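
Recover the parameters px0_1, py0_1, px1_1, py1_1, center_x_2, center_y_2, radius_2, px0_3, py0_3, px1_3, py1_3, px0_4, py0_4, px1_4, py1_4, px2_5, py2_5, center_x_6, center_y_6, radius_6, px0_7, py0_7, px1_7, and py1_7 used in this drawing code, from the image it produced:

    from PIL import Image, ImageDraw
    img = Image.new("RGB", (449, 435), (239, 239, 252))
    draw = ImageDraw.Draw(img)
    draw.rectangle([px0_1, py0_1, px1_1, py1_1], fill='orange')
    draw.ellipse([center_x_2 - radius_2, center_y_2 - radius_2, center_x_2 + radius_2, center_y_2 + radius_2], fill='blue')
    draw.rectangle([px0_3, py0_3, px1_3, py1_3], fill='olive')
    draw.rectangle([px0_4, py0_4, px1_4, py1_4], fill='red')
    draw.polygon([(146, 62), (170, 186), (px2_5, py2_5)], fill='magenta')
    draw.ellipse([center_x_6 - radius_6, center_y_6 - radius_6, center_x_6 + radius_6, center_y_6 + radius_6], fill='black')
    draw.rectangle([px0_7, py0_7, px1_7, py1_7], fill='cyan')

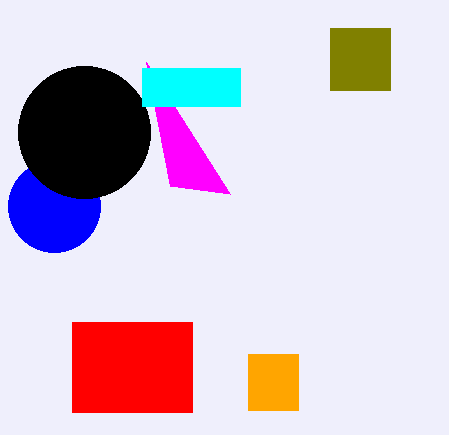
px0_1 = 248
py0_1 = 354
px1_1 = 298
py1_1 = 410
center_x_2 = 54
center_y_2 = 206
radius_2 = 46
px0_3 = 330
py0_3 = 28
px1_3 = 390
py1_3 = 90
px0_4 = 72
py0_4 = 322
px1_4 = 192
py1_4 = 412
px2_5 = 230
py2_5 = 194
center_x_6 = 84
center_y_6 = 132
radius_6 = 66
px0_7 = 142
py0_7 = 68
px1_7 = 240
py1_7 = 106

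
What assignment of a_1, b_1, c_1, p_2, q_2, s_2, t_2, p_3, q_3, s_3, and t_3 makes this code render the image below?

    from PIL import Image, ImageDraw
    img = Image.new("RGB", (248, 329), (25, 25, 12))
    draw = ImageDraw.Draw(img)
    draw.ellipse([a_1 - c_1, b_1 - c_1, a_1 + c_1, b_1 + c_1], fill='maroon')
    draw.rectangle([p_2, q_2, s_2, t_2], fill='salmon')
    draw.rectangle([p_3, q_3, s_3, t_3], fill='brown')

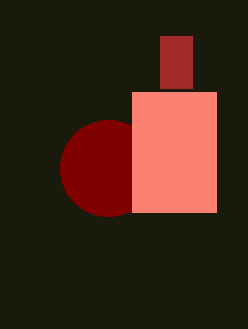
a_1 = 108, b_1 = 168, c_1 = 48, p_2 = 132, q_2 = 92, s_2 = 216, t_2 = 212, p_3 = 160, q_3 = 36, s_3 = 192, t_3 = 88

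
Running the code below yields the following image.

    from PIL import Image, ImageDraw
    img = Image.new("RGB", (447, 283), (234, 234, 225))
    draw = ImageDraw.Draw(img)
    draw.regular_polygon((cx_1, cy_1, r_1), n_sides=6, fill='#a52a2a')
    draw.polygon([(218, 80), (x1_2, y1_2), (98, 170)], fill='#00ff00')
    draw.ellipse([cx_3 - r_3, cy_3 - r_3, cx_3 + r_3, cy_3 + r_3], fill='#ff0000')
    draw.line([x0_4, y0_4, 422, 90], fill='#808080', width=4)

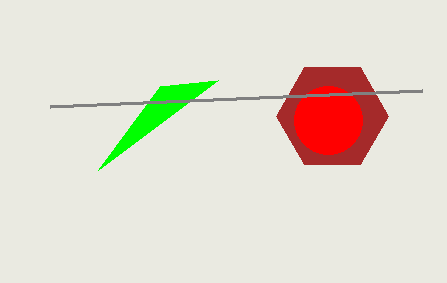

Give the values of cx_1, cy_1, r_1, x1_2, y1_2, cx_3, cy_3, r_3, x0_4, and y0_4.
cx_1 = 332
cy_1 = 116
r_1 = 56
x1_2 = 160
y1_2 = 86
cx_3 = 328
cy_3 = 120
r_3 = 34
x0_4 = 50
y0_4 = 106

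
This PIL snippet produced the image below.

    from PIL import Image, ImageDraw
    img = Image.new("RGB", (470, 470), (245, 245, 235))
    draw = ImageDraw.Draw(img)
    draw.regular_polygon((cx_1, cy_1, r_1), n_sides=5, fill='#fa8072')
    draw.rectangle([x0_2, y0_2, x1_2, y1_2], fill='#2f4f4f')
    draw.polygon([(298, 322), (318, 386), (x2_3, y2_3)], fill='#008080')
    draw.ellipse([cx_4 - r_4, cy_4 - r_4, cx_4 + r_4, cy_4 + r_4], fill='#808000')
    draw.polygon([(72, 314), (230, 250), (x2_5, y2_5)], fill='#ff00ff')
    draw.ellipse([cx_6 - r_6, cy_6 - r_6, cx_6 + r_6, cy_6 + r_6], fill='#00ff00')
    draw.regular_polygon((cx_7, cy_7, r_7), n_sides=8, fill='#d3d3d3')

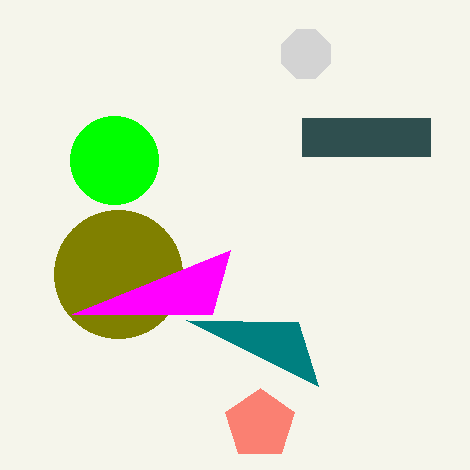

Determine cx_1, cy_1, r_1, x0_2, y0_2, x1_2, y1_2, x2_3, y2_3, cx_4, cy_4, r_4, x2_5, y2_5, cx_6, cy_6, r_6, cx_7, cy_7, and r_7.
cx_1 = 260; cy_1 = 424; r_1 = 36; x0_2 = 302; y0_2 = 118; x1_2 = 430; y1_2 = 156; x2_3 = 186; y2_3 = 320; cx_4 = 118; cy_4 = 274; r_4 = 64; x2_5 = 212; y2_5 = 314; cx_6 = 114; cy_6 = 160; r_6 = 44; cx_7 = 306; cy_7 = 54; r_7 = 26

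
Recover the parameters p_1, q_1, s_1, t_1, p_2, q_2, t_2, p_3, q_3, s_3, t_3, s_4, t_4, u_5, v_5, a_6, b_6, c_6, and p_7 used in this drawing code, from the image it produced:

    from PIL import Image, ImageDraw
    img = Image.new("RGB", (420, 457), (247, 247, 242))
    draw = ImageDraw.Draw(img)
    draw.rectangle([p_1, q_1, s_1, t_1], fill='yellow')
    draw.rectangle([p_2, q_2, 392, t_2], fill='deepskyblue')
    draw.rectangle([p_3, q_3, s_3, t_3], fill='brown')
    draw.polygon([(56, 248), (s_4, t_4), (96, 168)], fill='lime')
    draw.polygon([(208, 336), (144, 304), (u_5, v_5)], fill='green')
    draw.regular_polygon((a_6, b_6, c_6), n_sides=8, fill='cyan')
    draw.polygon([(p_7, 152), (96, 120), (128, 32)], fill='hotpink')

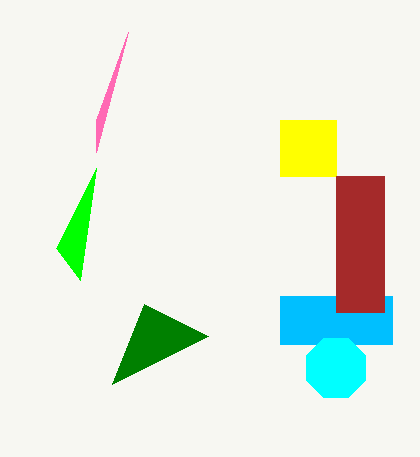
p_1 = 280
q_1 = 120
s_1 = 336
t_1 = 176
p_2 = 280
q_2 = 296
t_2 = 344
p_3 = 336
q_3 = 176
s_3 = 384
t_3 = 312
s_4 = 80
t_4 = 280
u_5 = 112
v_5 = 384
a_6 = 336
b_6 = 368
c_6 = 32
p_7 = 96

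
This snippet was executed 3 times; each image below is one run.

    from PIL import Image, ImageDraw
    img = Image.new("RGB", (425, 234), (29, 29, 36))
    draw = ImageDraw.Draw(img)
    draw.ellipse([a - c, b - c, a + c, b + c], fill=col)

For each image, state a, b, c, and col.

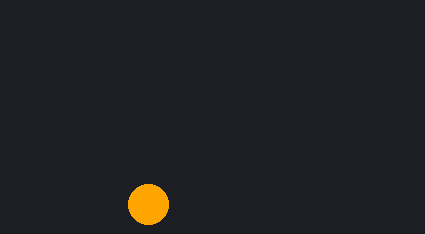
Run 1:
a = 148, b = 204, c = 20, col = 'orange'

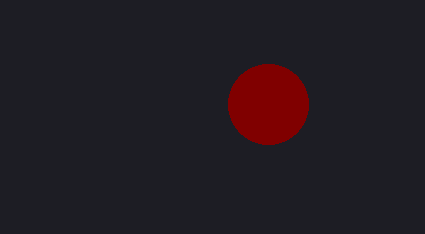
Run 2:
a = 268, b = 104, c = 40, col = 'maroon'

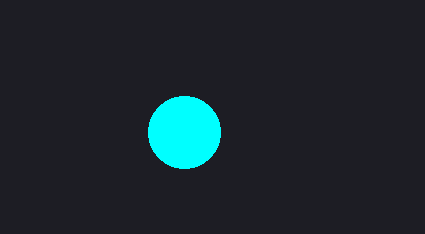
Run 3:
a = 184
b = 132
c = 36
col = 'cyan'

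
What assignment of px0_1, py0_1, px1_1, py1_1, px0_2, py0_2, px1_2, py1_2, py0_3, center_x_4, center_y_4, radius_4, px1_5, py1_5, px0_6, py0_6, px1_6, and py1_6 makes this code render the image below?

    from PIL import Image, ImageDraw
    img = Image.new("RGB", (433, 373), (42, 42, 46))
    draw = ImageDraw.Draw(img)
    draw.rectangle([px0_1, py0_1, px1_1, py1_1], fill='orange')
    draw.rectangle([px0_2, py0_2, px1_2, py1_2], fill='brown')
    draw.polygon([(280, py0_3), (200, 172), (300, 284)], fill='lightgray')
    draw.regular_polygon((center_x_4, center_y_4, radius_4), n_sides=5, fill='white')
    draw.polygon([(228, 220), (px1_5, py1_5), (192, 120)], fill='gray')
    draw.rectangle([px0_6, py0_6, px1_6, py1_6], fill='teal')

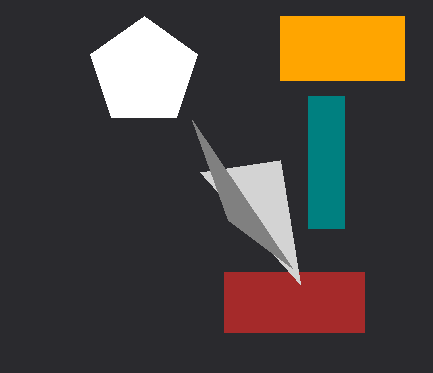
px0_1 = 280
py0_1 = 16
px1_1 = 404
py1_1 = 80
px0_2 = 224
py0_2 = 272
px1_2 = 364
py1_2 = 332
py0_3 = 160
center_x_4 = 144
center_y_4 = 72
radius_4 = 56
px1_5 = 292
py1_5 = 268
px0_6 = 308
py0_6 = 96
px1_6 = 344
py1_6 = 228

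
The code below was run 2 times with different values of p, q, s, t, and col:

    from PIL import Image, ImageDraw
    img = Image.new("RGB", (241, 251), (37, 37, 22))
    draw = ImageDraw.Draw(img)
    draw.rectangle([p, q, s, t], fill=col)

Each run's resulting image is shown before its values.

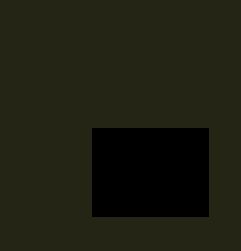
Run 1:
p = 92; q = 128; s = 208; t = 216; col = 'black'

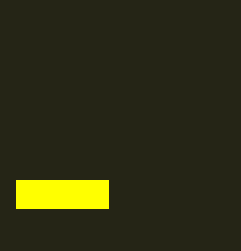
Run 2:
p = 16; q = 180; s = 108; t = 208; col = 'yellow'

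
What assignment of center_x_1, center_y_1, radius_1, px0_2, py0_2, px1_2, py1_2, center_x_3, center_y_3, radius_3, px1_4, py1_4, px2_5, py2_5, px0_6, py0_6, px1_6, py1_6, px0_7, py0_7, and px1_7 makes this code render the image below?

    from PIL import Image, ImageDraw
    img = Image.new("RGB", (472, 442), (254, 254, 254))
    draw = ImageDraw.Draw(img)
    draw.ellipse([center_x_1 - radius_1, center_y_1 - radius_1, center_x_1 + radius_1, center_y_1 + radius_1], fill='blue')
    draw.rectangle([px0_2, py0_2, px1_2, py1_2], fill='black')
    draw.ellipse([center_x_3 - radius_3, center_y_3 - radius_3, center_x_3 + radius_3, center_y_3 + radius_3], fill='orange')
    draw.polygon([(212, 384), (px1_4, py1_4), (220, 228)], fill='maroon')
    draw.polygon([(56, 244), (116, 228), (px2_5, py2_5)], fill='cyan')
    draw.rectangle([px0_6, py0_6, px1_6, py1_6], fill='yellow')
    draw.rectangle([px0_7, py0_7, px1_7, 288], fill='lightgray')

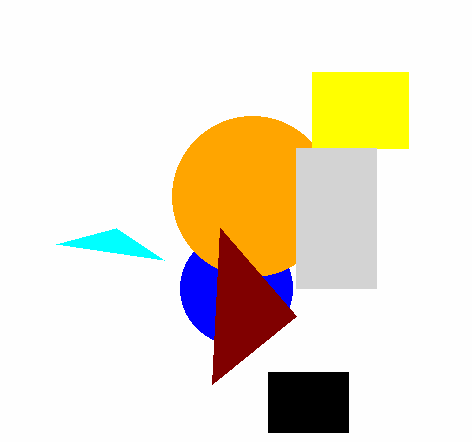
center_x_1 = 236
center_y_1 = 288
radius_1 = 56
px0_2 = 268
py0_2 = 372
px1_2 = 348
py1_2 = 432
center_x_3 = 252
center_y_3 = 196
radius_3 = 80
px1_4 = 296
py1_4 = 316
px2_5 = 164
py2_5 = 260
px0_6 = 312
py0_6 = 72
px1_6 = 408
py1_6 = 148
px0_7 = 296
py0_7 = 148
px1_7 = 376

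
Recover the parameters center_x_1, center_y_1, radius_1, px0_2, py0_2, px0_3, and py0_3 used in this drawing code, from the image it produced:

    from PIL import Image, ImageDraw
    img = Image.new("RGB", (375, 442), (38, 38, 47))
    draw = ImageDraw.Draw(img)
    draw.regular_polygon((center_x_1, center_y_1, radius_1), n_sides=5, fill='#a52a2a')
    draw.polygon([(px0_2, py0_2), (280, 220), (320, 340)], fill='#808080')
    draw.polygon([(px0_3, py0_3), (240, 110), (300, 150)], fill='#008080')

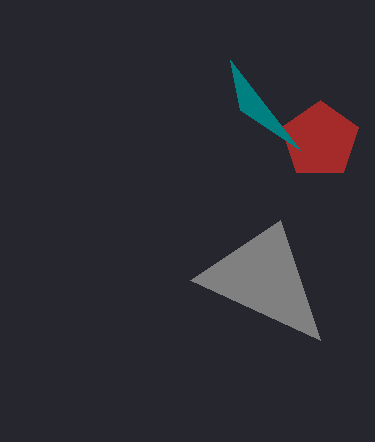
center_x_1 = 320
center_y_1 = 140
radius_1 = 40
px0_2 = 190
py0_2 = 280
px0_3 = 230
py0_3 = 60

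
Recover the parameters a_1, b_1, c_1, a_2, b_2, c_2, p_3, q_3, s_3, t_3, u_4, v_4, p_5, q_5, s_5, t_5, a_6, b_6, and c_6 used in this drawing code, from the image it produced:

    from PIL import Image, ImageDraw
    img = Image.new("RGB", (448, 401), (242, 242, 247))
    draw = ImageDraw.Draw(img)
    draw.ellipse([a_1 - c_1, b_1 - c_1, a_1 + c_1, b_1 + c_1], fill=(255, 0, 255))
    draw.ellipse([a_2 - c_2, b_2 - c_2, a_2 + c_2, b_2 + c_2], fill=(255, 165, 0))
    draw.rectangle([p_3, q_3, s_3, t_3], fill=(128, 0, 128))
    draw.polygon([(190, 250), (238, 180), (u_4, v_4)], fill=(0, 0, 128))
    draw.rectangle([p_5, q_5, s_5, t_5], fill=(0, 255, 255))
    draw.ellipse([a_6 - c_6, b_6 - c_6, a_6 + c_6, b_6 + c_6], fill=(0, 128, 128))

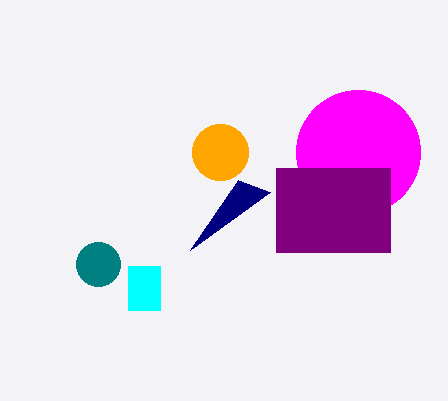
a_1 = 358
b_1 = 152
c_1 = 62
a_2 = 220
b_2 = 152
c_2 = 28
p_3 = 276
q_3 = 168
s_3 = 390
t_3 = 252
u_4 = 270
v_4 = 192
p_5 = 128
q_5 = 266
s_5 = 160
t_5 = 310
a_6 = 98
b_6 = 264
c_6 = 22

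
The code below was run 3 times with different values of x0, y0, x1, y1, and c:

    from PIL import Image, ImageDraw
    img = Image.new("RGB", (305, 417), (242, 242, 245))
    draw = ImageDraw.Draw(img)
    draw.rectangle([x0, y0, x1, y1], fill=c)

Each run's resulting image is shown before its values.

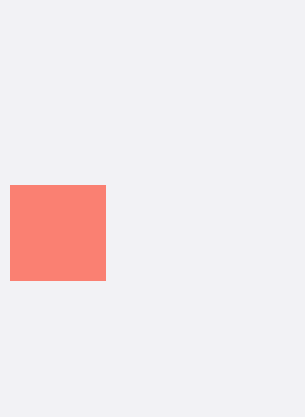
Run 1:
x0 = 10; y0 = 185; x1 = 105; y1 = 280; c = 'salmon'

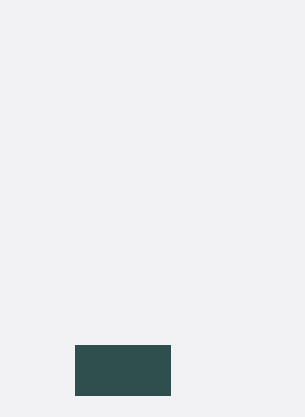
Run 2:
x0 = 75; y0 = 345; x1 = 170; y1 = 395; c = 'darkslategray'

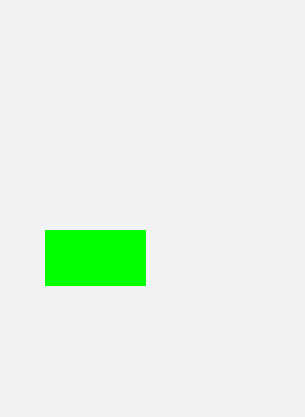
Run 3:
x0 = 45, y0 = 230, x1 = 145, y1 = 285, c = 'lime'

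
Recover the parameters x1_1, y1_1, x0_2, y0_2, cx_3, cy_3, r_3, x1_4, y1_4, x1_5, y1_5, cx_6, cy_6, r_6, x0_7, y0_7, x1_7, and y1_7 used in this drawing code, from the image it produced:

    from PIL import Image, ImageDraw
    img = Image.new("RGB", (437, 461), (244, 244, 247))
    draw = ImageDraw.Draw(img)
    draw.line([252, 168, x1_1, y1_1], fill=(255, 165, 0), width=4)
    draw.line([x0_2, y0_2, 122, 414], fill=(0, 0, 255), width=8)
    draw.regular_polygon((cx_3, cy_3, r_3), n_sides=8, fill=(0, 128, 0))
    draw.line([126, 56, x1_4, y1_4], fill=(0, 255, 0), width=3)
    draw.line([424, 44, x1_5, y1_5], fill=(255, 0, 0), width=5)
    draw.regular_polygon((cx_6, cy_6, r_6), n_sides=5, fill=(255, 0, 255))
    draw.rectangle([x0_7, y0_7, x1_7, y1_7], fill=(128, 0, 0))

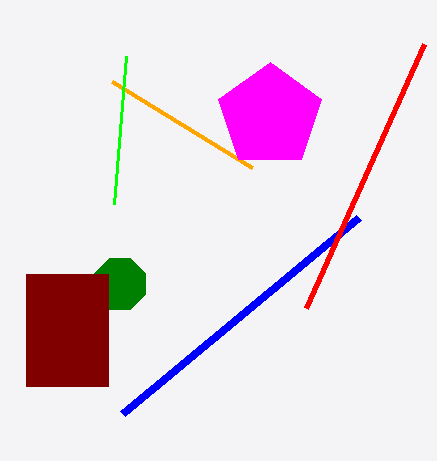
x1_1 = 112
y1_1 = 82
x0_2 = 358
y0_2 = 218
cx_3 = 120
cy_3 = 284
r_3 = 28
x1_4 = 114
y1_4 = 204
x1_5 = 306
y1_5 = 308
cx_6 = 270
cy_6 = 116
r_6 = 54
x0_7 = 26
y0_7 = 274
x1_7 = 108
y1_7 = 386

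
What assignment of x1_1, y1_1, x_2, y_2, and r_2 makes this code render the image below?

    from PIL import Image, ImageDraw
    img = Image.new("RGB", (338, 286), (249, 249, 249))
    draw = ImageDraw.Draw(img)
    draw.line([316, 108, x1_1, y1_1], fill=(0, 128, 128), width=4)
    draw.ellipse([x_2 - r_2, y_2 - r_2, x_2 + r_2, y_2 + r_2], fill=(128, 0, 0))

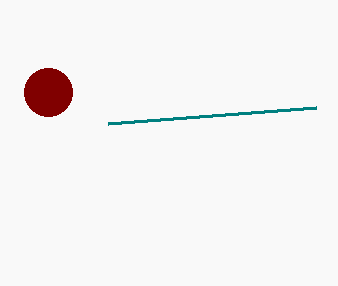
x1_1 = 108, y1_1 = 124, x_2 = 48, y_2 = 92, r_2 = 24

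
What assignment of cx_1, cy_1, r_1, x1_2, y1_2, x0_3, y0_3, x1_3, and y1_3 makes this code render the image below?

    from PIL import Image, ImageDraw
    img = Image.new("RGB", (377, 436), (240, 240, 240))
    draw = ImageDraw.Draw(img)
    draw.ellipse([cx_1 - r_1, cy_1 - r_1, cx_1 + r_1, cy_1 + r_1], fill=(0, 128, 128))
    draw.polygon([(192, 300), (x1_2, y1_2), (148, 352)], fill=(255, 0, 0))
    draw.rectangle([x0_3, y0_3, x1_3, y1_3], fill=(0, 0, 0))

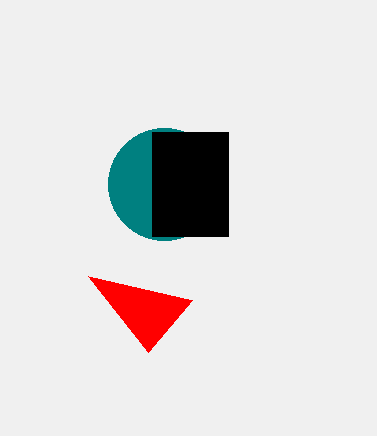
cx_1 = 164, cy_1 = 184, r_1 = 56, x1_2 = 88, y1_2 = 276, x0_3 = 152, y0_3 = 132, x1_3 = 228, y1_3 = 236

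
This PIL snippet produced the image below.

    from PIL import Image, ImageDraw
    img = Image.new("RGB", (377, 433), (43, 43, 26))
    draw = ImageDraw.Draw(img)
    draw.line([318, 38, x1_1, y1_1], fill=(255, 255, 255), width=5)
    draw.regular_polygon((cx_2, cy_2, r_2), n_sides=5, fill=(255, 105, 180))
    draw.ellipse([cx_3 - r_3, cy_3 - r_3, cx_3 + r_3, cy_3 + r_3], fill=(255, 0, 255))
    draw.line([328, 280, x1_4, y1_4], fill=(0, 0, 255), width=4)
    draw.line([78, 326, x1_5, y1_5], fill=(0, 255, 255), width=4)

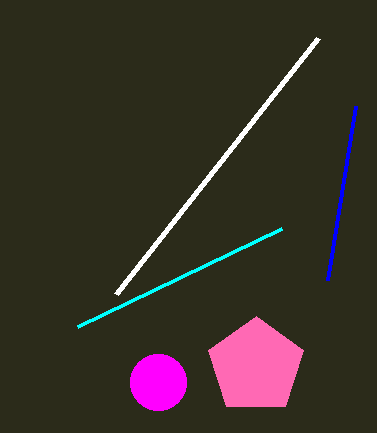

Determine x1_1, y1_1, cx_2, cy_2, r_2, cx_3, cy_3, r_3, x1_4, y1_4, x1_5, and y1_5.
x1_1 = 116, y1_1 = 294, cx_2 = 256, cy_2 = 366, r_2 = 50, cx_3 = 158, cy_3 = 382, r_3 = 28, x1_4 = 356, y1_4 = 106, x1_5 = 282, y1_5 = 228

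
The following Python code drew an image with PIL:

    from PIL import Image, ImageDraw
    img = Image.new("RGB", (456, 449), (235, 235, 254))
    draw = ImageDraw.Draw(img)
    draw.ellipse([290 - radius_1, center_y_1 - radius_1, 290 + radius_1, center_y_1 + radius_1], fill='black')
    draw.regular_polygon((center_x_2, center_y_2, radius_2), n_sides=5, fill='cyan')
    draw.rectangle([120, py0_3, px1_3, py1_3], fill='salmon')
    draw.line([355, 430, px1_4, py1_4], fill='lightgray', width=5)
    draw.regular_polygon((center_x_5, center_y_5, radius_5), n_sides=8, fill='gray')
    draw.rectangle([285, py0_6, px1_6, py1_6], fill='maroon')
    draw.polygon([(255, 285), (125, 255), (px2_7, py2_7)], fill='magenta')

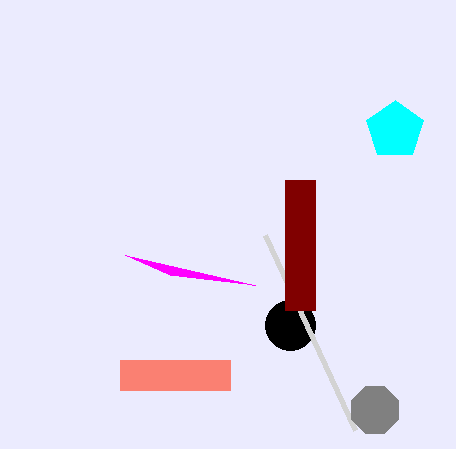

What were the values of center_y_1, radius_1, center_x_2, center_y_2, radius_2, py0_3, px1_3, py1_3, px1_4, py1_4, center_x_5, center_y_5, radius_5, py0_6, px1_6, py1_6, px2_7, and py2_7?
center_y_1 = 325
radius_1 = 25
center_x_2 = 395
center_y_2 = 130
radius_2 = 30
py0_3 = 360
px1_3 = 230
py1_3 = 390
px1_4 = 265
py1_4 = 235
center_x_5 = 375
center_y_5 = 410
radius_5 = 25
py0_6 = 180
px1_6 = 315
py1_6 = 310
px2_7 = 170
py2_7 = 275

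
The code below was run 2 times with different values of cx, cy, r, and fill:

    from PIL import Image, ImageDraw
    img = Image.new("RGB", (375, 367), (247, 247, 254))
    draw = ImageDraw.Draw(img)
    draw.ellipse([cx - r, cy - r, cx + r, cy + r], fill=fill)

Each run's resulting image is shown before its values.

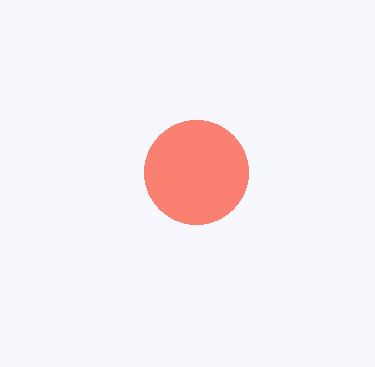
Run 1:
cx = 196
cy = 172
r = 52
fill = 'salmon'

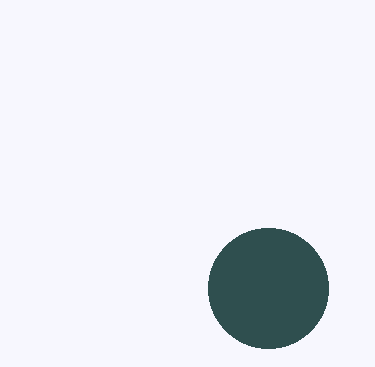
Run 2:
cx = 268
cy = 288
r = 60
fill = 'darkslategray'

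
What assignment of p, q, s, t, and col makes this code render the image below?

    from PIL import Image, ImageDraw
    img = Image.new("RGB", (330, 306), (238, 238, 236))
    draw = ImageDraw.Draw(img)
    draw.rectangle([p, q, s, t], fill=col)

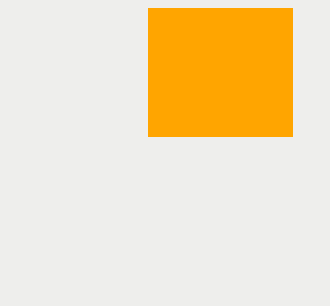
p = 148
q = 8
s = 292
t = 136
col = 'orange'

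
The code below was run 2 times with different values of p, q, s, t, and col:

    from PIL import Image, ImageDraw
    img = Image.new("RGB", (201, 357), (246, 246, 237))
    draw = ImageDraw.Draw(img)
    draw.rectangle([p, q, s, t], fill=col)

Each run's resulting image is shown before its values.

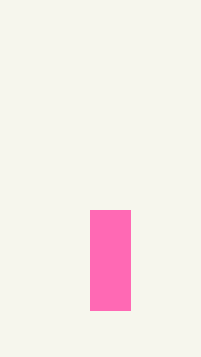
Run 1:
p = 90
q = 210
s = 130
t = 310
col = 'hotpink'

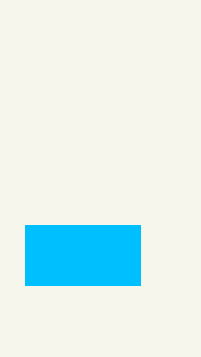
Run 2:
p = 25; q = 225; s = 140; t = 285; col = 'deepskyblue'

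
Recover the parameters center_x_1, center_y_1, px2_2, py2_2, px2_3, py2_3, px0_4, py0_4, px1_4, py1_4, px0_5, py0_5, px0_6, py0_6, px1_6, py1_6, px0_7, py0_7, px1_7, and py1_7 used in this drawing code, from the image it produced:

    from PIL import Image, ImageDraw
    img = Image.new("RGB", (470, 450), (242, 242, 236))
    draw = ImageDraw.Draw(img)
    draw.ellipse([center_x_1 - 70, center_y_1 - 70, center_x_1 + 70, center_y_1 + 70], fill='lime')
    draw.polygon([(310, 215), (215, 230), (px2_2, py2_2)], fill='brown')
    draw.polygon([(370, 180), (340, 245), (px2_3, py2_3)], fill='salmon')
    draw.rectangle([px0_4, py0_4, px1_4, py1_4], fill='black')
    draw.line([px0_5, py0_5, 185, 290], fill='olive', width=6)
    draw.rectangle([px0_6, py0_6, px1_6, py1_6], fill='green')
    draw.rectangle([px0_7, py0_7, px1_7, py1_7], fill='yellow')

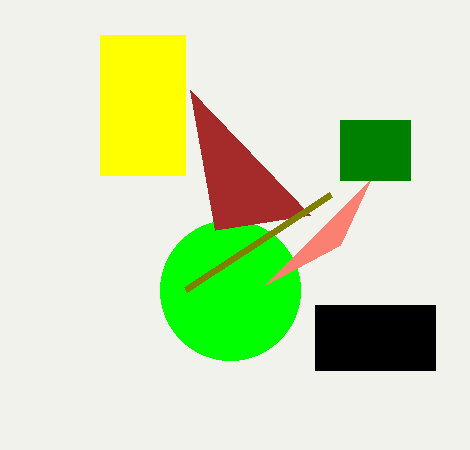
center_x_1 = 230
center_y_1 = 290
px2_2 = 190
py2_2 = 90
px2_3 = 265
py2_3 = 285
px0_4 = 315
py0_4 = 305
px1_4 = 435
py1_4 = 370
px0_5 = 330
py0_5 = 195
px0_6 = 340
py0_6 = 120
px1_6 = 410
py1_6 = 180
px0_7 = 100
py0_7 = 35
px1_7 = 185
py1_7 = 175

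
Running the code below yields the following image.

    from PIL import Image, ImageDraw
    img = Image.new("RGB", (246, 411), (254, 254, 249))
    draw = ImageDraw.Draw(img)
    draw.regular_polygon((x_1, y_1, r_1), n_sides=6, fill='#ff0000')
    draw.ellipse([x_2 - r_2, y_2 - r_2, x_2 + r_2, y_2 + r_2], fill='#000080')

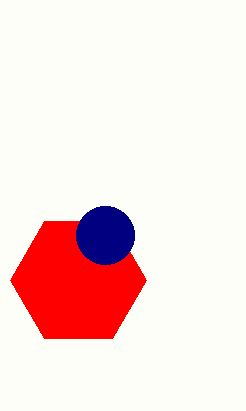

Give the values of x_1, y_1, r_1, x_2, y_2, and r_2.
x_1 = 78, y_1 = 280, r_1 = 68, x_2 = 105, y_2 = 235, r_2 = 29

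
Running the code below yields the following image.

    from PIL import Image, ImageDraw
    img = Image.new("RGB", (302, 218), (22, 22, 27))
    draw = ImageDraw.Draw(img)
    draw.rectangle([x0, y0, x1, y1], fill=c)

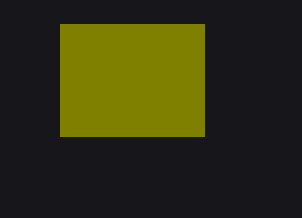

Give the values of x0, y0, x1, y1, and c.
x0 = 60; y0 = 24; x1 = 204; y1 = 136; c = 'olive'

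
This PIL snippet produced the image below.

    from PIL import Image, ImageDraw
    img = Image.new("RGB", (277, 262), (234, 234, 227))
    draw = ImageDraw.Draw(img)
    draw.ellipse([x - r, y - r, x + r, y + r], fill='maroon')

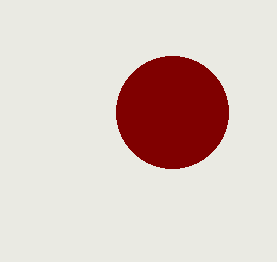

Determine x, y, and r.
x = 172, y = 112, r = 56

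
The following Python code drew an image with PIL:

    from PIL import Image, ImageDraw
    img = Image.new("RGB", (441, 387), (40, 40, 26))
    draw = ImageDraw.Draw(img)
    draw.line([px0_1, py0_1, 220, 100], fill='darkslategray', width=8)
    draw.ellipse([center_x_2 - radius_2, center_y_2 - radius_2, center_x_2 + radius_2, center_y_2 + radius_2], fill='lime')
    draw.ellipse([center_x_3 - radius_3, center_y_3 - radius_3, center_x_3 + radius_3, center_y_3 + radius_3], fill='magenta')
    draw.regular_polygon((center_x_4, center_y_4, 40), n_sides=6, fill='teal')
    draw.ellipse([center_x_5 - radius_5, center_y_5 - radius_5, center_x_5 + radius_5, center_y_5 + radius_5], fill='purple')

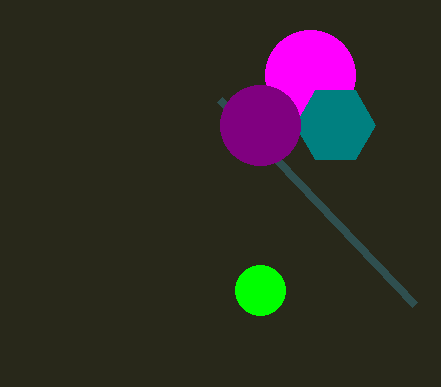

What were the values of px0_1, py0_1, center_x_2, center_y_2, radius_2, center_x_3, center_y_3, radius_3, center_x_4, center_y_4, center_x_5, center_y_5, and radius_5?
px0_1 = 415, py0_1 = 305, center_x_2 = 260, center_y_2 = 290, radius_2 = 25, center_x_3 = 310, center_y_3 = 75, radius_3 = 45, center_x_4 = 335, center_y_4 = 125, center_x_5 = 260, center_y_5 = 125, radius_5 = 40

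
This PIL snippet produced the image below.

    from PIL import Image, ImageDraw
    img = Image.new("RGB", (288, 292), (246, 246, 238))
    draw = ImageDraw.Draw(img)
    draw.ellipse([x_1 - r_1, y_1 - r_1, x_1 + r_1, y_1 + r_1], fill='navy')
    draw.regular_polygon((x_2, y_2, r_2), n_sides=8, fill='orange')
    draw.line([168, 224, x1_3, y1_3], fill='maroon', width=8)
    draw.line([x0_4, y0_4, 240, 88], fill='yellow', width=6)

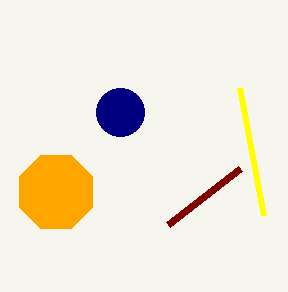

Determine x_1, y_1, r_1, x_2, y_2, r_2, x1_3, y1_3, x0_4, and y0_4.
x_1 = 120; y_1 = 112; r_1 = 24; x_2 = 56; y_2 = 192; r_2 = 40; x1_3 = 240; y1_3 = 168; x0_4 = 264; y0_4 = 216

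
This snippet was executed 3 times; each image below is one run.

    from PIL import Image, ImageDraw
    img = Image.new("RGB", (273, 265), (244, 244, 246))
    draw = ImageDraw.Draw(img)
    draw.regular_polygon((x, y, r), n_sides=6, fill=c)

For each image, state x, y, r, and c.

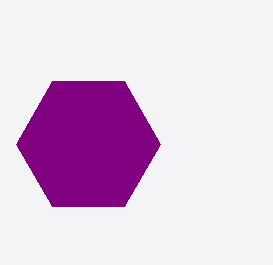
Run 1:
x = 88
y = 144
r = 72
c = 'purple'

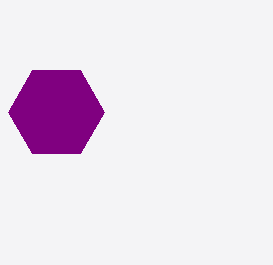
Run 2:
x = 56; y = 112; r = 48; c = 'purple'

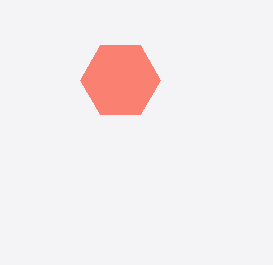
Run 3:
x = 120; y = 80; r = 40; c = 'salmon'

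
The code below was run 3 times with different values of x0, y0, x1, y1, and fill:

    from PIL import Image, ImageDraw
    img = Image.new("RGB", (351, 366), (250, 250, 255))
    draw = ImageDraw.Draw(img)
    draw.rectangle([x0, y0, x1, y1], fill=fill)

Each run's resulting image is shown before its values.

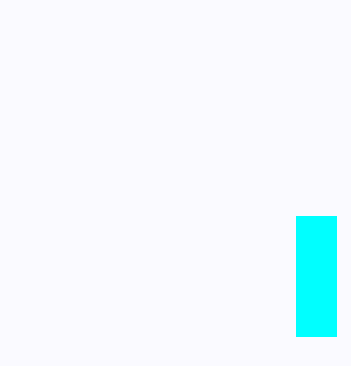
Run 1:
x0 = 296; y0 = 216; x1 = 336; y1 = 336; fill = 'cyan'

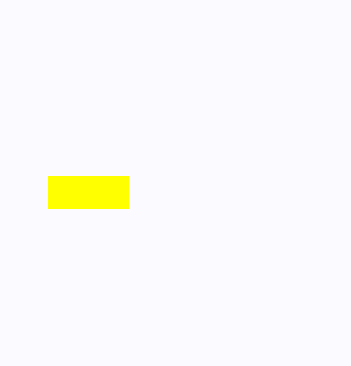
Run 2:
x0 = 48
y0 = 176
x1 = 128
y1 = 208
fill = 'yellow'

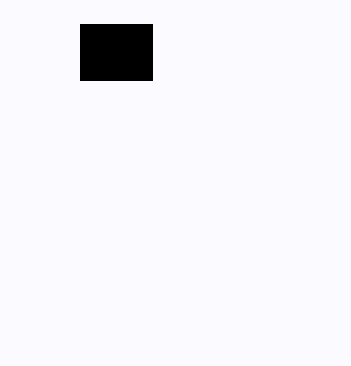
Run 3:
x0 = 80
y0 = 24
x1 = 152
y1 = 80
fill = 'black'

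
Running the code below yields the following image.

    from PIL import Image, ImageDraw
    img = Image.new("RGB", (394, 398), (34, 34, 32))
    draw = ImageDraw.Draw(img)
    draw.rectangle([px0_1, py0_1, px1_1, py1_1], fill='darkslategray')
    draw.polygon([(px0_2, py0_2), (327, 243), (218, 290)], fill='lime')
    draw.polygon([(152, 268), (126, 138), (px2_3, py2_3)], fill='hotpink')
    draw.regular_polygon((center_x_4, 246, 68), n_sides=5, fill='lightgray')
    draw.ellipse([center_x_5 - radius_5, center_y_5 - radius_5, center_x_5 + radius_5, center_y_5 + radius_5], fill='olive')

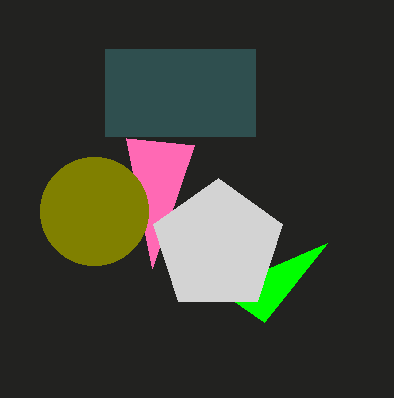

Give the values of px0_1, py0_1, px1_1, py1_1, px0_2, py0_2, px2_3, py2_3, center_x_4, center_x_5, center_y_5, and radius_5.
px0_1 = 105; py0_1 = 49; px1_1 = 255; py1_1 = 136; px0_2 = 264; py0_2 = 322; px2_3 = 194; py2_3 = 145; center_x_4 = 218; center_x_5 = 94; center_y_5 = 211; radius_5 = 54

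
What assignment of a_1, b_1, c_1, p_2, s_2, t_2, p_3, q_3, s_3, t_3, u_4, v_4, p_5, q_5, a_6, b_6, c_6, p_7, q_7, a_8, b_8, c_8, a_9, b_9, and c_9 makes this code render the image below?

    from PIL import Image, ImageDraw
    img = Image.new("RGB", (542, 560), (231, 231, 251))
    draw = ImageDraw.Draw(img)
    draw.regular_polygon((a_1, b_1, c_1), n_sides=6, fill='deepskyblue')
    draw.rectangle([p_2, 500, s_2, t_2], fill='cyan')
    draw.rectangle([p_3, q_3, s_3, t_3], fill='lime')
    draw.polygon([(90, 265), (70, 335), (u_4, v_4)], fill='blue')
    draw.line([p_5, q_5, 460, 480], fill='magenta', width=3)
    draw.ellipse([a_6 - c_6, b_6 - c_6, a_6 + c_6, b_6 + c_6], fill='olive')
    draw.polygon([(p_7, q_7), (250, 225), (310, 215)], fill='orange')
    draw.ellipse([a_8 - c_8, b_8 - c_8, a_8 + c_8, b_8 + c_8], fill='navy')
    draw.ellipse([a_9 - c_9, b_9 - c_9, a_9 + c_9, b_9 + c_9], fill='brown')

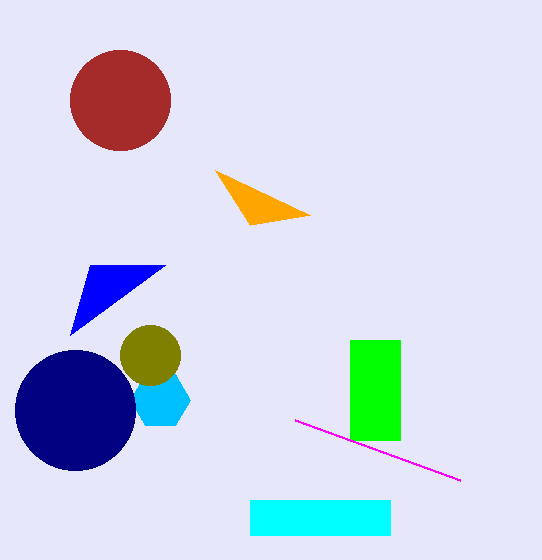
a_1 = 160; b_1 = 400; c_1 = 30; p_2 = 250; s_2 = 390; t_2 = 535; p_3 = 350; q_3 = 340; s_3 = 400; t_3 = 440; u_4 = 165; v_4 = 265; p_5 = 295; q_5 = 420; a_6 = 150; b_6 = 355; c_6 = 30; p_7 = 215; q_7 = 170; a_8 = 75; b_8 = 410; c_8 = 60; a_9 = 120; b_9 = 100; c_9 = 50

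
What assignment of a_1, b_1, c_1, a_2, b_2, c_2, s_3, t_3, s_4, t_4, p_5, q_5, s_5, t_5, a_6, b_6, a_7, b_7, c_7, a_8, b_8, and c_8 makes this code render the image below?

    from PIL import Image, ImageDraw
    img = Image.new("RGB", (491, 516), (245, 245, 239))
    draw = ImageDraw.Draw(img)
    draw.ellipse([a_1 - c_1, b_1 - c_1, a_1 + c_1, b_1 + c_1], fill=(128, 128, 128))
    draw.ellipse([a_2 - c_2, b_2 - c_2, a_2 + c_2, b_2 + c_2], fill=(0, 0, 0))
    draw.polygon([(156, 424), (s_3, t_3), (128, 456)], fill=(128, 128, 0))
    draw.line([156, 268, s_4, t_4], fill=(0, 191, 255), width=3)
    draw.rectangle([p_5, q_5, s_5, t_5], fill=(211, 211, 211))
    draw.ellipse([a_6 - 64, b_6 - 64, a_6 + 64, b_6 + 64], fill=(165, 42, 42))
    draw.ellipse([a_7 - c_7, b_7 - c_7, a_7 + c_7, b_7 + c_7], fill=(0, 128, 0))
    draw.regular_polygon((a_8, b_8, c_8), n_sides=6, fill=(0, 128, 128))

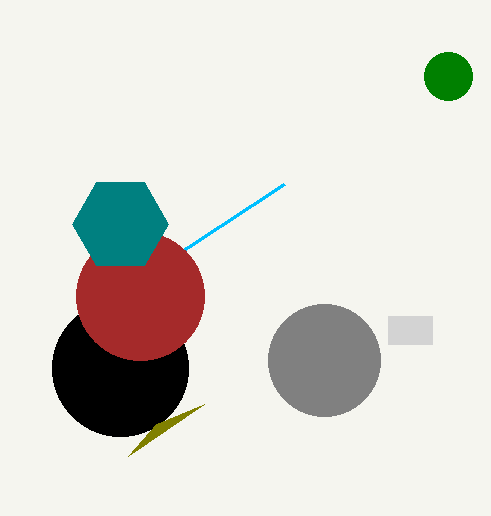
a_1 = 324; b_1 = 360; c_1 = 56; a_2 = 120; b_2 = 368; c_2 = 68; s_3 = 204; t_3 = 404; s_4 = 284; t_4 = 184; p_5 = 388; q_5 = 316; s_5 = 432; t_5 = 344; a_6 = 140; b_6 = 296; a_7 = 448; b_7 = 76; c_7 = 24; a_8 = 120; b_8 = 224; c_8 = 48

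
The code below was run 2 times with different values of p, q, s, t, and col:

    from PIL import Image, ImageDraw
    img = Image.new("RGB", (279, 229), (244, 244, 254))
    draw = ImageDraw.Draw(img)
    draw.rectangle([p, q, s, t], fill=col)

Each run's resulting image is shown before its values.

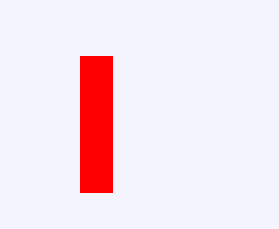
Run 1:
p = 80; q = 56; s = 112; t = 192; col = 'red'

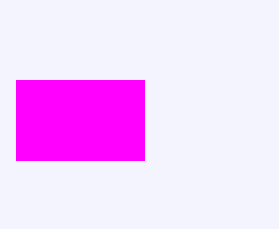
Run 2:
p = 16
q = 80
s = 144
t = 160
col = 'magenta'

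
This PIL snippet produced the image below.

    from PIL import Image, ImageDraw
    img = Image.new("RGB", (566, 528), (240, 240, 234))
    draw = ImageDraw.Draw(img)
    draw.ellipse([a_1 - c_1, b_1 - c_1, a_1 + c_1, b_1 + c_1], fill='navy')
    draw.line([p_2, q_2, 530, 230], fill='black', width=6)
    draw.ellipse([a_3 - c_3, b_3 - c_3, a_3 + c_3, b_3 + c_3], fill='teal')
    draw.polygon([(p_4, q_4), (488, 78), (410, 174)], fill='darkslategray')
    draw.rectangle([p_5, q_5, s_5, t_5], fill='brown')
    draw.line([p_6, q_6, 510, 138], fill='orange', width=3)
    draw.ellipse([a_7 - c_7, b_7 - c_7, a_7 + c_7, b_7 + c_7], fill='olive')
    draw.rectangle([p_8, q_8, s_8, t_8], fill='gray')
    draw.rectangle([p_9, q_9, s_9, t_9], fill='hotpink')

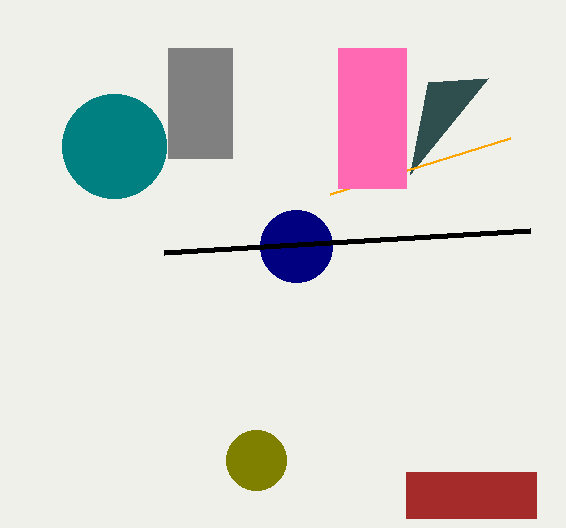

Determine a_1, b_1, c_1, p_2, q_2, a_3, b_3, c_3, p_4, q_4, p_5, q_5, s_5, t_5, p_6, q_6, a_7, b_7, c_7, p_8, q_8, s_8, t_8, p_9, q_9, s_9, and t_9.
a_1 = 296; b_1 = 246; c_1 = 36; p_2 = 164; q_2 = 252; a_3 = 114; b_3 = 146; c_3 = 52; p_4 = 428; q_4 = 82; p_5 = 406; q_5 = 472; s_5 = 536; t_5 = 518; p_6 = 330; q_6 = 194; a_7 = 256; b_7 = 460; c_7 = 30; p_8 = 168; q_8 = 48; s_8 = 232; t_8 = 158; p_9 = 338; q_9 = 48; s_9 = 406; t_9 = 188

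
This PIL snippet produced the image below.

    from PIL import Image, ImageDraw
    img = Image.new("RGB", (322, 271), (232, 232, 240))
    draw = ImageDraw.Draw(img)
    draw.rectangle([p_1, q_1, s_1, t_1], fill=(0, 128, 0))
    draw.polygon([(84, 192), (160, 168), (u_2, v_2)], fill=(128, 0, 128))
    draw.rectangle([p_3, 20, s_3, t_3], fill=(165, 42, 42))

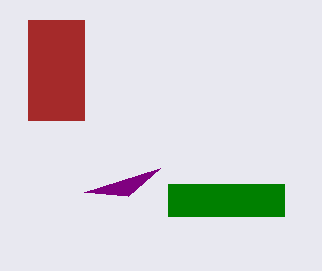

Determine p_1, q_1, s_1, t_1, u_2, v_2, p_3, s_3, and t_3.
p_1 = 168
q_1 = 184
s_1 = 284
t_1 = 216
u_2 = 128
v_2 = 196
p_3 = 28
s_3 = 84
t_3 = 120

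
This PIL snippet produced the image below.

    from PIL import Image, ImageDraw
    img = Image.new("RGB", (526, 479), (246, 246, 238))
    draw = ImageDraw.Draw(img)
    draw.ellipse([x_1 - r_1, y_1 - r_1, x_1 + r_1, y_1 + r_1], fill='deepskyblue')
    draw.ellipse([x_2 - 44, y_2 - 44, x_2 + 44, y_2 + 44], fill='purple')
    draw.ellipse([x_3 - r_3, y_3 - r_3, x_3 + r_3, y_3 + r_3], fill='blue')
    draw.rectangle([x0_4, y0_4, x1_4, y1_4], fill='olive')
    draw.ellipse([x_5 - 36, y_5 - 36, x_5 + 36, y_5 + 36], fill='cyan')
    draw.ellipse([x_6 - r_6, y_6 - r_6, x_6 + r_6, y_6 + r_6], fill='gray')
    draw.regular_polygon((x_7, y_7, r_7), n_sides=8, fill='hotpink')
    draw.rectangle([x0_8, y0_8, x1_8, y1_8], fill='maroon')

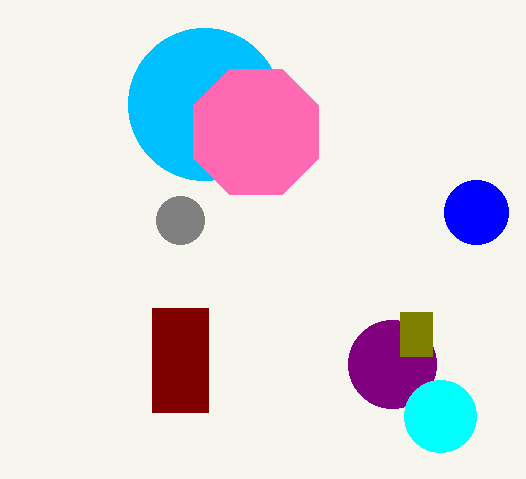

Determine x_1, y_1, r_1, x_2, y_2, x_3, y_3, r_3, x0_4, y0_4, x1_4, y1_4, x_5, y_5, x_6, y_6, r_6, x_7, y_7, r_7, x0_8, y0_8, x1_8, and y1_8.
x_1 = 204; y_1 = 104; r_1 = 76; x_2 = 392; y_2 = 364; x_3 = 476; y_3 = 212; r_3 = 32; x0_4 = 400; y0_4 = 312; x1_4 = 432; y1_4 = 356; x_5 = 440; y_5 = 416; x_6 = 180; y_6 = 220; r_6 = 24; x_7 = 256; y_7 = 132; r_7 = 68; x0_8 = 152; y0_8 = 308; x1_8 = 208; y1_8 = 412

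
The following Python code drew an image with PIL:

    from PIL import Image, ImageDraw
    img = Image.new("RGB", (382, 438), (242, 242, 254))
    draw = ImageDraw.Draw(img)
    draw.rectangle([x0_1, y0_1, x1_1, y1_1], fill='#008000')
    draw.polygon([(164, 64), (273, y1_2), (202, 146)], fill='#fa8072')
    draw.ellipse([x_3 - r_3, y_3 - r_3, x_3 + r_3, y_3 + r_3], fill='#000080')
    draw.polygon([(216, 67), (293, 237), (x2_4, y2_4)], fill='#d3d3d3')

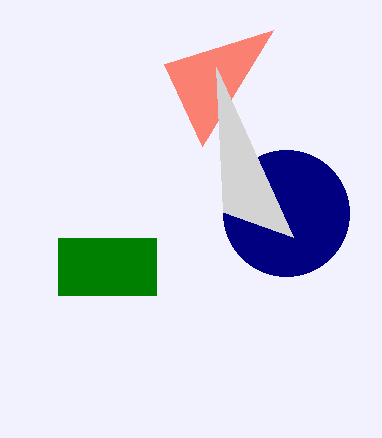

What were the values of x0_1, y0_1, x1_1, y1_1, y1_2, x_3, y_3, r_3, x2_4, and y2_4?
x0_1 = 58; y0_1 = 238; x1_1 = 156; y1_1 = 295; y1_2 = 30; x_3 = 286; y_3 = 213; r_3 = 63; x2_4 = 223; y2_4 = 212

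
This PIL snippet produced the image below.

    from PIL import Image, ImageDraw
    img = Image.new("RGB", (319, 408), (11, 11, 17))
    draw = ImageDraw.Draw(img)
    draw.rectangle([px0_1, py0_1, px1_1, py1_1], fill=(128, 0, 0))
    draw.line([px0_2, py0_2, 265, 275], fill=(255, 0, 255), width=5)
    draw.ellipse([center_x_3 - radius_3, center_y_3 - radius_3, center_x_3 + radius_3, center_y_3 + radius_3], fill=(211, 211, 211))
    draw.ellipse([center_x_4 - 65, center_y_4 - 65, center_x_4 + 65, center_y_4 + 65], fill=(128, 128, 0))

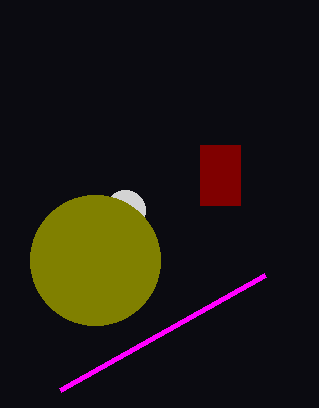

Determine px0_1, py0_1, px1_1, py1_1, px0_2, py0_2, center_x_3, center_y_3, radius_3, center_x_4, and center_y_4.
px0_1 = 200, py0_1 = 145, px1_1 = 240, py1_1 = 205, px0_2 = 60, py0_2 = 390, center_x_3 = 125, center_y_3 = 210, radius_3 = 20, center_x_4 = 95, center_y_4 = 260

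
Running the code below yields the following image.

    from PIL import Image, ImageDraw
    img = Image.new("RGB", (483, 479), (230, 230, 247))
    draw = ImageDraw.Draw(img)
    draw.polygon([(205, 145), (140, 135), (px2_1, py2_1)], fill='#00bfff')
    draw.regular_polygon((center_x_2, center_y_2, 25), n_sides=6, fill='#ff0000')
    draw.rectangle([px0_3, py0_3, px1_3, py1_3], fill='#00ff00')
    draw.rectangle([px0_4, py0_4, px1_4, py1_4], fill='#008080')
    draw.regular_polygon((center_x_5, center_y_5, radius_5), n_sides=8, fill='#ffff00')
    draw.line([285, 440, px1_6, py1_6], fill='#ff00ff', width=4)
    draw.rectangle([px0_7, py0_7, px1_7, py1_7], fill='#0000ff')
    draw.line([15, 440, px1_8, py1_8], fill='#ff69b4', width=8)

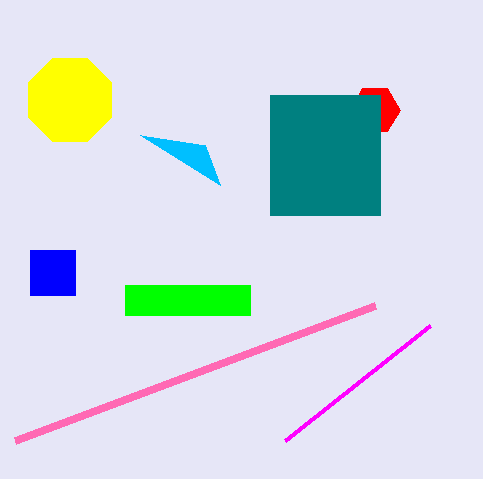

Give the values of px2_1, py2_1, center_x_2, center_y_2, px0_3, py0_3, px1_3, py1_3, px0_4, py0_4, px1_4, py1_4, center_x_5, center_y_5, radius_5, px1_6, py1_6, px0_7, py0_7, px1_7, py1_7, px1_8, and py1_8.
px2_1 = 220; py2_1 = 185; center_x_2 = 375; center_y_2 = 110; px0_3 = 125; py0_3 = 285; px1_3 = 250; py1_3 = 315; px0_4 = 270; py0_4 = 95; px1_4 = 380; py1_4 = 215; center_x_5 = 70; center_y_5 = 100; radius_5 = 45; px1_6 = 430; py1_6 = 325; px0_7 = 30; py0_7 = 250; px1_7 = 75; py1_7 = 295; px1_8 = 375; py1_8 = 305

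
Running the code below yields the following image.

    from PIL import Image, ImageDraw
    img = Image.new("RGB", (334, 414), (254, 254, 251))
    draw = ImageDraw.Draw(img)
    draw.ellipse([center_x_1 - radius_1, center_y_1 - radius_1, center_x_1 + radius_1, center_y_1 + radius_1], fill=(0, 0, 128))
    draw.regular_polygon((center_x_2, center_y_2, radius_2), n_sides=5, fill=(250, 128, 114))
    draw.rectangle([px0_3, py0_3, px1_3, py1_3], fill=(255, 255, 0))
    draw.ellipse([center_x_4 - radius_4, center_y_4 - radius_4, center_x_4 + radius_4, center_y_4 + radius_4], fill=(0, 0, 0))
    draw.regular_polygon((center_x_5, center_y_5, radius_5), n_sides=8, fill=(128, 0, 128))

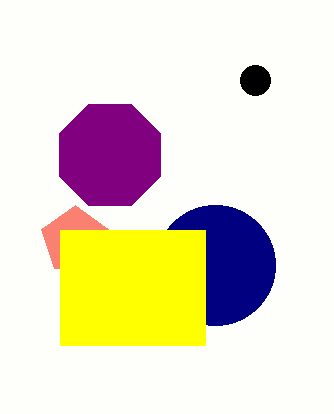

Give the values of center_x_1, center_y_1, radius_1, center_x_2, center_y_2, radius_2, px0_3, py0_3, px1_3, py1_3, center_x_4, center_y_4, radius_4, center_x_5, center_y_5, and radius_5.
center_x_1 = 215; center_y_1 = 265; radius_1 = 60; center_x_2 = 75; center_y_2 = 240; radius_2 = 35; px0_3 = 60; py0_3 = 230; px1_3 = 205; py1_3 = 345; center_x_4 = 255; center_y_4 = 80; radius_4 = 15; center_x_5 = 110; center_y_5 = 155; radius_5 = 55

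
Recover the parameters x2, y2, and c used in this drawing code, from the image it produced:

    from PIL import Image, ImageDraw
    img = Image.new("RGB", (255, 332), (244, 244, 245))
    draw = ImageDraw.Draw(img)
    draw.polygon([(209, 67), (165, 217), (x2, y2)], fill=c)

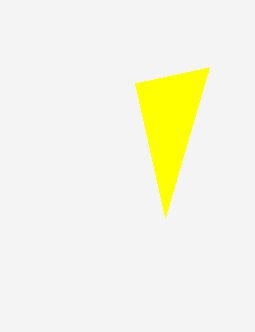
x2 = 135
y2 = 83
c = 'yellow'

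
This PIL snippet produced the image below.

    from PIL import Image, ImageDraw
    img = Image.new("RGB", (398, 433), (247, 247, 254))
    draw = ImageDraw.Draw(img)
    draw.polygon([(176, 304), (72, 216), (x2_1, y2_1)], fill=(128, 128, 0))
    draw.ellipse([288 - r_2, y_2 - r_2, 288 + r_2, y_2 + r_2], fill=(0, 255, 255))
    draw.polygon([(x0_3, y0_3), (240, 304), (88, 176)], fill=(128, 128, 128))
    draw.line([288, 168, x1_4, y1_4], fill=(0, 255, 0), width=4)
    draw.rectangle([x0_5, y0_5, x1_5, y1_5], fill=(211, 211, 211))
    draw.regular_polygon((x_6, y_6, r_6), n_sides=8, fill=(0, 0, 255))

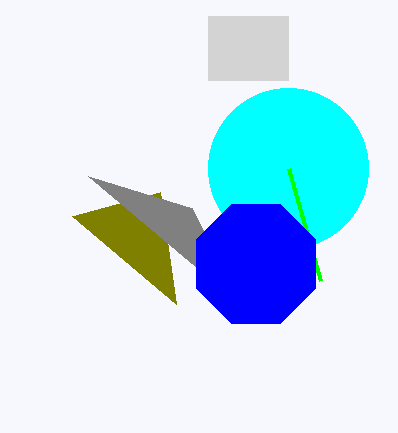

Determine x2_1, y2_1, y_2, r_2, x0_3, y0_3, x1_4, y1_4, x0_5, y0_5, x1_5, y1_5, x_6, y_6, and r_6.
x2_1 = 160; y2_1 = 192; y_2 = 168; r_2 = 80; x0_3 = 192; y0_3 = 208; x1_4 = 320; y1_4 = 280; x0_5 = 208; y0_5 = 16; x1_5 = 288; y1_5 = 80; x_6 = 256; y_6 = 264; r_6 = 64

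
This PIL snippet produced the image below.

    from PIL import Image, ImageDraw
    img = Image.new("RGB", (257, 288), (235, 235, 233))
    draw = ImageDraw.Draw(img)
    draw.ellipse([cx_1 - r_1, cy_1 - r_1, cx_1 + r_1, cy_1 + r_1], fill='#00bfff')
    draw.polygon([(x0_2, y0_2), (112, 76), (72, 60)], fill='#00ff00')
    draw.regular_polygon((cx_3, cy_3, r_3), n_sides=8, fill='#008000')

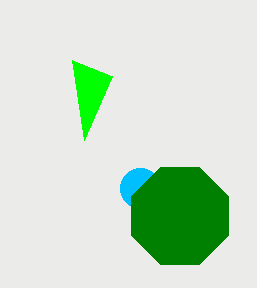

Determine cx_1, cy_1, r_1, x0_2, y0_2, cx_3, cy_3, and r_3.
cx_1 = 140, cy_1 = 188, r_1 = 20, x0_2 = 84, y0_2 = 140, cx_3 = 180, cy_3 = 216, r_3 = 52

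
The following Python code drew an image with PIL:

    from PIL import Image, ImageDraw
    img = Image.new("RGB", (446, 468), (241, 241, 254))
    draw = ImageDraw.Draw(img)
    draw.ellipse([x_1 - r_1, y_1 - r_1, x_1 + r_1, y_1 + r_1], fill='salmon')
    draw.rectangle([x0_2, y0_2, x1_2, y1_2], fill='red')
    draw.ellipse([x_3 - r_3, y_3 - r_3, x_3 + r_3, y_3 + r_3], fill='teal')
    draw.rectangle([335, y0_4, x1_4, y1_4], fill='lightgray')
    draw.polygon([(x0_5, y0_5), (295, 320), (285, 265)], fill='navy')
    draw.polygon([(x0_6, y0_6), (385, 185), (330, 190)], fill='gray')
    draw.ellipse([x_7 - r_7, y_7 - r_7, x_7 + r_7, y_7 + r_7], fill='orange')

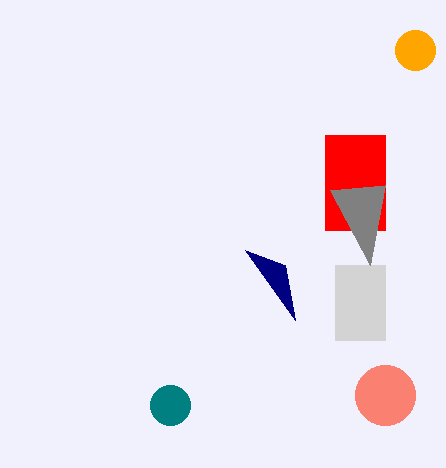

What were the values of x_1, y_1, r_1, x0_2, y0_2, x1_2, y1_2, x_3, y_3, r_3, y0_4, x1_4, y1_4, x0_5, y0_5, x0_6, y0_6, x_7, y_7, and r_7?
x_1 = 385, y_1 = 395, r_1 = 30, x0_2 = 325, y0_2 = 135, x1_2 = 385, y1_2 = 230, x_3 = 170, y_3 = 405, r_3 = 20, y0_4 = 265, x1_4 = 385, y1_4 = 340, x0_5 = 245, y0_5 = 250, x0_6 = 370, y0_6 = 265, x_7 = 415, y_7 = 50, r_7 = 20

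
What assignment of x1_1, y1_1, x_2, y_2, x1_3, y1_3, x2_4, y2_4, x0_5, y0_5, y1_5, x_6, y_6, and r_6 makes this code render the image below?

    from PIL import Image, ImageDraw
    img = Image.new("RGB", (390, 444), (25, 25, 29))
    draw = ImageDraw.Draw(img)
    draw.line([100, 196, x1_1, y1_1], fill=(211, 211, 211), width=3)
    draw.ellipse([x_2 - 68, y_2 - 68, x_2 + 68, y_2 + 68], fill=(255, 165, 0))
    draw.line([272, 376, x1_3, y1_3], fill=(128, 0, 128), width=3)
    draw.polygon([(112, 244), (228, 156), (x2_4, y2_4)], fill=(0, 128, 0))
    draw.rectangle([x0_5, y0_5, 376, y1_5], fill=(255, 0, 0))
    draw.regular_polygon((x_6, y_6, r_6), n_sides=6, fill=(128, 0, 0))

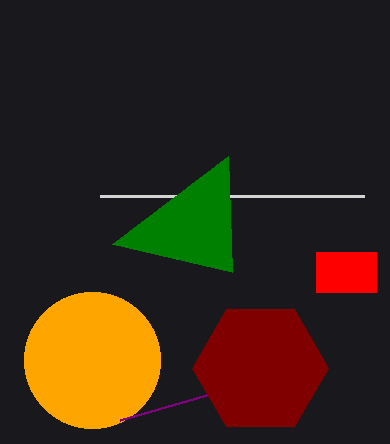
x1_1 = 364; y1_1 = 196; x_2 = 92; y_2 = 360; x1_3 = 120; y1_3 = 420; x2_4 = 232; y2_4 = 272; x0_5 = 316; y0_5 = 252; y1_5 = 292; x_6 = 260; y_6 = 368; r_6 = 68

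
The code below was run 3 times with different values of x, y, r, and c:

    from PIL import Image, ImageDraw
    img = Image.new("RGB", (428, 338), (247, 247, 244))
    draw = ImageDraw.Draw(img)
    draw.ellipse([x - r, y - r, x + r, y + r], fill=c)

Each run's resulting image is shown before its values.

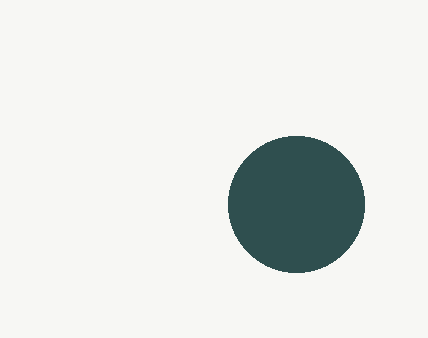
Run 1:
x = 296; y = 204; r = 68; c = 'darkslategray'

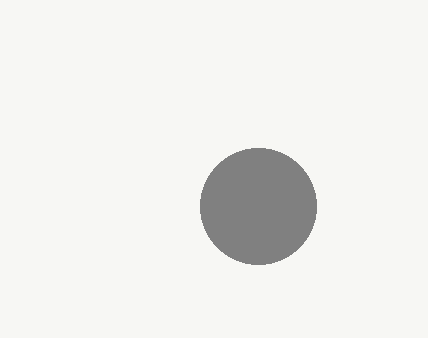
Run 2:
x = 258; y = 206; r = 58; c = 'gray'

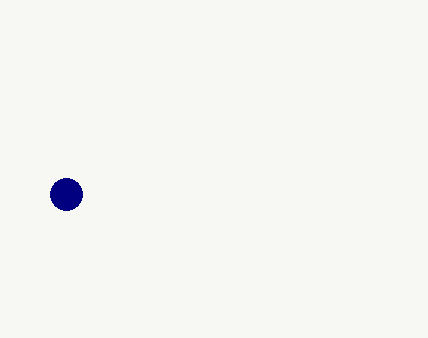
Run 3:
x = 66, y = 194, r = 16, c = 'navy'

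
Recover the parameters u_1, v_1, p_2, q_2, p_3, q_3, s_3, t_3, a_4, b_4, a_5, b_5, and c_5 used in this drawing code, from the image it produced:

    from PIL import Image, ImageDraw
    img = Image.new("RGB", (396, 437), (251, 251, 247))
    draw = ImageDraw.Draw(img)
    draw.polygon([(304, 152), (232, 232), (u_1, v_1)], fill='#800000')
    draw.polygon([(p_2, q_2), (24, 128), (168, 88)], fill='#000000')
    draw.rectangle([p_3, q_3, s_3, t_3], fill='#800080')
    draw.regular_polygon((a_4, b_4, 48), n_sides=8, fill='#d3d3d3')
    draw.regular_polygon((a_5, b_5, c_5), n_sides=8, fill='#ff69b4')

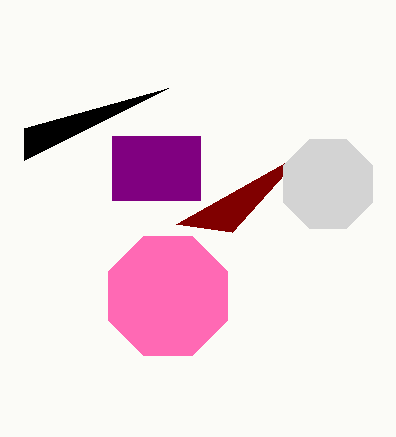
u_1 = 176, v_1 = 224, p_2 = 24, q_2 = 160, p_3 = 112, q_3 = 136, s_3 = 200, t_3 = 200, a_4 = 328, b_4 = 184, a_5 = 168, b_5 = 296, c_5 = 64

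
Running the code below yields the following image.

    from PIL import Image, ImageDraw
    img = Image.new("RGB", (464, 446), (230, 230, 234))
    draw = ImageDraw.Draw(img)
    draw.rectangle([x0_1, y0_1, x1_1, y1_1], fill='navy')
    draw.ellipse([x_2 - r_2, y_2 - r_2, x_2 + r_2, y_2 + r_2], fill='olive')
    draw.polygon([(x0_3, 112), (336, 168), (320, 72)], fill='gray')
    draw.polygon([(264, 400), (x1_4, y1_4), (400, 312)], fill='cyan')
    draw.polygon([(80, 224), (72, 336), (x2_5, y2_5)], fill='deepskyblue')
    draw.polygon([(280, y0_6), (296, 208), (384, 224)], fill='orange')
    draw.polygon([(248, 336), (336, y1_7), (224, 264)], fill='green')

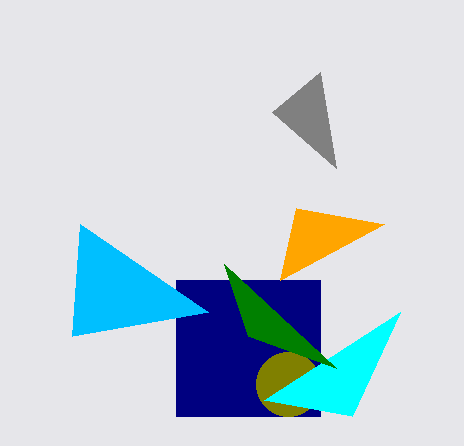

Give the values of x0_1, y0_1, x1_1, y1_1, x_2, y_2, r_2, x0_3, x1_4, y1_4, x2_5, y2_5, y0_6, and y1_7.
x0_1 = 176, y0_1 = 280, x1_1 = 320, y1_1 = 416, x_2 = 288, y_2 = 384, r_2 = 32, x0_3 = 272, x1_4 = 352, y1_4 = 416, x2_5 = 208, y2_5 = 312, y0_6 = 280, y1_7 = 368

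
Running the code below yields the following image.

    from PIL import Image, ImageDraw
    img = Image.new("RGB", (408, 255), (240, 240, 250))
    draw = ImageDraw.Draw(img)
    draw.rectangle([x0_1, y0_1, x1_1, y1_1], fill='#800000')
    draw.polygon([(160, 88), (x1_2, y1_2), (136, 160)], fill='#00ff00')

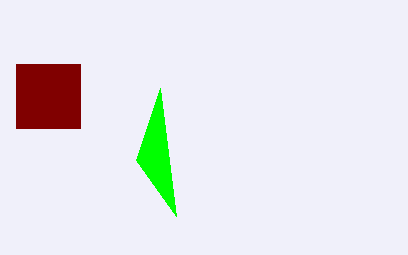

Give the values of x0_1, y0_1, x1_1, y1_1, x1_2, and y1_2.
x0_1 = 16; y0_1 = 64; x1_1 = 80; y1_1 = 128; x1_2 = 176; y1_2 = 216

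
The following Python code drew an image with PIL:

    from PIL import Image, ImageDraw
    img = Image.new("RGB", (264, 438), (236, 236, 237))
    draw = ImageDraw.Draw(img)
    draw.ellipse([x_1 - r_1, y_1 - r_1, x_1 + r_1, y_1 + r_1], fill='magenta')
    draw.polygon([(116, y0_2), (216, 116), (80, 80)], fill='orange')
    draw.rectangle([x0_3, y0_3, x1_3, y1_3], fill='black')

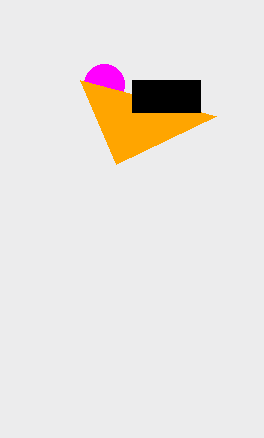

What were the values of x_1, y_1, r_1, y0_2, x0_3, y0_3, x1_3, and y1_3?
x_1 = 104; y_1 = 84; r_1 = 20; y0_2 = 164; x0_3 = 132; y0_3 = 80; x1_3 = 200; y1_3 = 112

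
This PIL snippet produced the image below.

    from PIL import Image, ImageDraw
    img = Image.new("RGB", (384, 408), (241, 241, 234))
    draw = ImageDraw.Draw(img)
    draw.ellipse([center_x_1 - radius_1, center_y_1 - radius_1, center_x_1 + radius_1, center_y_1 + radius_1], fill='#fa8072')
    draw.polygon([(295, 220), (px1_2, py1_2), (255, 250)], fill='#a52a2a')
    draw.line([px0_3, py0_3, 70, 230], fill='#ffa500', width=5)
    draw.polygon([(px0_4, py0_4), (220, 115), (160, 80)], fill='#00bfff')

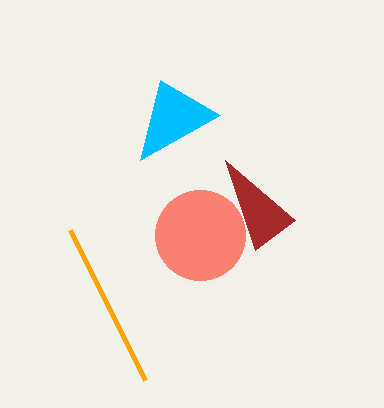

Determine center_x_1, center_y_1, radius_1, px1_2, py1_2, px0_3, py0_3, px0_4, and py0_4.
center_x_1 = 200
center_y_1 = 235
radius_1 = 45
px1_2 = 225
py1_2 = 160
px0_3 = 145
py0_3 = 380
px0_4 = 140
py0_4 = 160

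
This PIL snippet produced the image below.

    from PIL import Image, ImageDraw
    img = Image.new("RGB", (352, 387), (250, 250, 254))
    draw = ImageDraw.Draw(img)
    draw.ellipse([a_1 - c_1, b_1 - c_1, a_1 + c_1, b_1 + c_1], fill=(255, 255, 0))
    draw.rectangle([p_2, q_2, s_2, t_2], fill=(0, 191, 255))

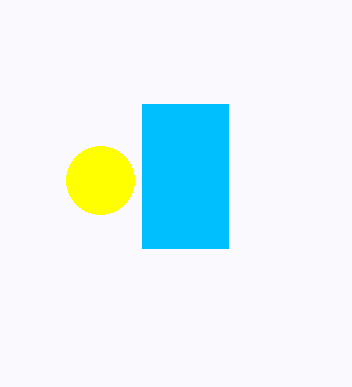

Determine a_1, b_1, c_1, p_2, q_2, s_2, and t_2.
a_1 = 100
b_1 = 180
c_1 = 34
p_2 = 142
q_2 = 104
s_2 = 228
t_2 = 248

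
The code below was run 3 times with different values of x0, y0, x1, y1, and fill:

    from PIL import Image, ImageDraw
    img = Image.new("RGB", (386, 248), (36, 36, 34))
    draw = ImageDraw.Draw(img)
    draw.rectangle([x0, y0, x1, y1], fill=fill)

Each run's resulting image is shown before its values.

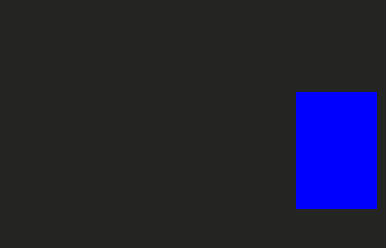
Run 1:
x0 = 296, y0 = 92, x1 = 376, y1 = 208, fill = 'blue'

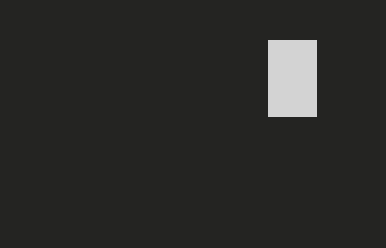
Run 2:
x0 = 268; y0 = 40; x1 = 316; y1 = 116; fill = 'lightgray'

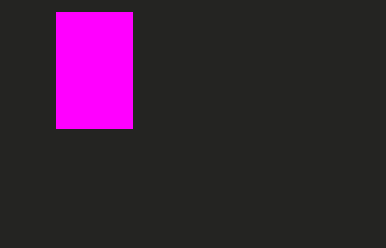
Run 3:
x0 = 56
y0 = 12
x1 = 132
y1 = 128
fill = 'magenta'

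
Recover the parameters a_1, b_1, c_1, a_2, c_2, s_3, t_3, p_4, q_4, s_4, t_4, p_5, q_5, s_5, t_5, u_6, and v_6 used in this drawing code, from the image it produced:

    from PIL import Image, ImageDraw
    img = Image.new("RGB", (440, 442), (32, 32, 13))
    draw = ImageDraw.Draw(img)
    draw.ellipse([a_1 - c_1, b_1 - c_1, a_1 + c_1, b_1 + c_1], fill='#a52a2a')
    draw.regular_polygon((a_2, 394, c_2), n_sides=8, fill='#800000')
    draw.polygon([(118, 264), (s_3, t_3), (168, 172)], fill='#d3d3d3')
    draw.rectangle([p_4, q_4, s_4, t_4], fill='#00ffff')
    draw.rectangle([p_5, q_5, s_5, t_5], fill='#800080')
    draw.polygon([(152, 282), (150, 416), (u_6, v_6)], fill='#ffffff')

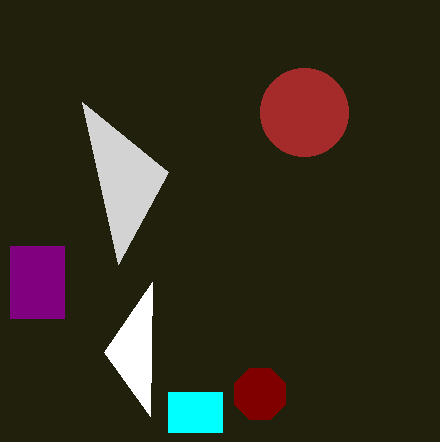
a_1 = 304, b_1 = 112, c_1 = 44, a_2 = 260, c_2 = 28, s_3 = 82, t_3 = 102, p_4 = 168, q_4 = 392, s_4 = 222, t_4 = 432, p_5 = 10, q_5 = 246, s_5 = 64, t_5 = 318, u_6 = 104, v_6 = 352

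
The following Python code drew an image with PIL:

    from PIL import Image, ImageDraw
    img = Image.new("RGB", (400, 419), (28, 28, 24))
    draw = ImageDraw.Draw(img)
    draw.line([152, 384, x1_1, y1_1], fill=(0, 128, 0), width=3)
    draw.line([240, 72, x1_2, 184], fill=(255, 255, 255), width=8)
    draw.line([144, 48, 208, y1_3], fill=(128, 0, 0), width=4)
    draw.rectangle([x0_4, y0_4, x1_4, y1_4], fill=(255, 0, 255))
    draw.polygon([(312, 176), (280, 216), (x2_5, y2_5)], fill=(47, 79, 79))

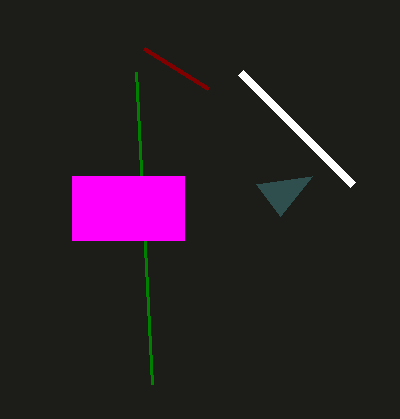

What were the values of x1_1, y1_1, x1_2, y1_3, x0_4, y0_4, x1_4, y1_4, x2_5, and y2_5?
x1_1 = 136, y1_1 = 72, x1_2 = 352, y1_3 = 88, x0_4 = 72, y0_4 = 176, x1_4 = 184, y1_4 = 240, x2_5 = 256, y2_5 = 184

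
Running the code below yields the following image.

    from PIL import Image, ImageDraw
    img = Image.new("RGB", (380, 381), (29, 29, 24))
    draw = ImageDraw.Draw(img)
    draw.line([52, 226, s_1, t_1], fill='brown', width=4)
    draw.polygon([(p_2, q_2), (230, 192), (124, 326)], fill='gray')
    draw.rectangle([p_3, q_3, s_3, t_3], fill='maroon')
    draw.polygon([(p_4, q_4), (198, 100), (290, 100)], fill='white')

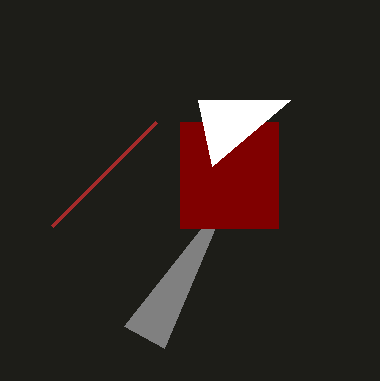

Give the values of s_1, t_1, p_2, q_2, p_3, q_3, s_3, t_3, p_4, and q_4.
s_1 = 156; t_1 = 122; p_2 = 164; q_2 = 348; p_3 = 180; q_3 = 122; s_3 = 278; t_3 = 228; p_4 = 212; q_4 = 166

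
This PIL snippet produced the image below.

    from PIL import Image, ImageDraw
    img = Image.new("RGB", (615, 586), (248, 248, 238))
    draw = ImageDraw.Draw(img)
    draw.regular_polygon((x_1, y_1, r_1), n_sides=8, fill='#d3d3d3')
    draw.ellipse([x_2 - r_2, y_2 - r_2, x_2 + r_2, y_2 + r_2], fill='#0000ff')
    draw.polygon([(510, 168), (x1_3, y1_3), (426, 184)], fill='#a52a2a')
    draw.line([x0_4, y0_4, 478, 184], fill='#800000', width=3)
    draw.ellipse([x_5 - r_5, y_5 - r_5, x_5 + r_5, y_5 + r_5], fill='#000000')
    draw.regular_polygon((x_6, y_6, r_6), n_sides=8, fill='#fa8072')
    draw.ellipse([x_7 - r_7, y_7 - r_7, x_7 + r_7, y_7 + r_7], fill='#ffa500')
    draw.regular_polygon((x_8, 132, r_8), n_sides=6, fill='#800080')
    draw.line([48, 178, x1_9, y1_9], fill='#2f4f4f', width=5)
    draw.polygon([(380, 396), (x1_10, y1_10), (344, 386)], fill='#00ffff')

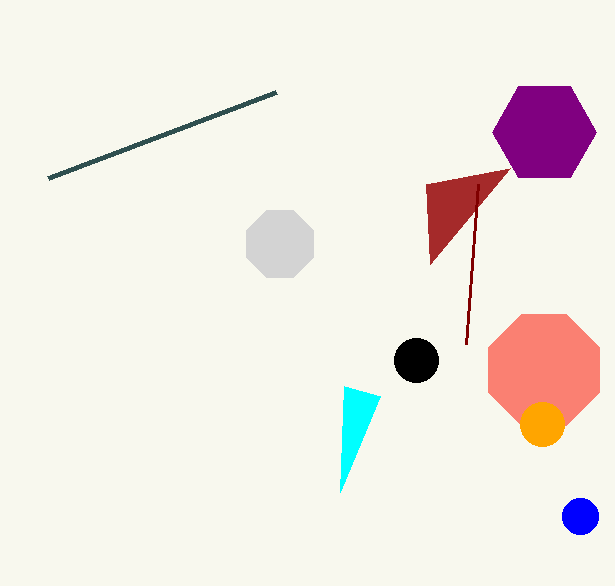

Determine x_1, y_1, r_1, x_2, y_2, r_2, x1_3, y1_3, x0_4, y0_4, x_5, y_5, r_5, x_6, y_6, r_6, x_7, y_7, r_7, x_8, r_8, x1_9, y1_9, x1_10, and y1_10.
x_1 = 280, y_1 = 244, r_1 = 36, x_2 = 580, y_2 = 516, r_2 = 18, x1_3 = 430, y1_3 = 264, x0_4 = 466, y0_4 = 344, x_5 = 416, y_5 = 360, r_5 = 22, x_6 = 544, y_6 = 370, r_6 = 60, x_7 = 542, y_7 = 424, r_7 = 22, x_8 = 544, r_8 = 52, x1_9 = 276, y1_9 = 92, x1_10 = 340, y1_10 = 492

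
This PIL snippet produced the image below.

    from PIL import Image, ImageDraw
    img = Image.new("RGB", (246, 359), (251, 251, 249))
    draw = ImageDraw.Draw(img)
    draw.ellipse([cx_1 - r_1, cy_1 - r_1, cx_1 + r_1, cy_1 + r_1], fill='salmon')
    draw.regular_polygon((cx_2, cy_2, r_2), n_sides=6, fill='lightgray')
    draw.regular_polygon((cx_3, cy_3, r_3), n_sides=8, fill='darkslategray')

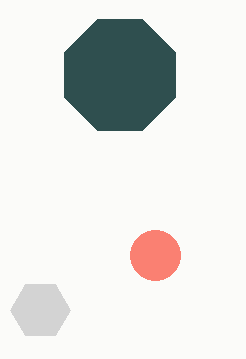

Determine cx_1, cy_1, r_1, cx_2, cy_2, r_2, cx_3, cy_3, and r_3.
cx_1 = 155, cy_1 = 255, r_1 = 25, cx_2 = 40, cy_2 = 310, r_2 = 30, cx_3 = 120, cy_3 = 75, r_3 = 60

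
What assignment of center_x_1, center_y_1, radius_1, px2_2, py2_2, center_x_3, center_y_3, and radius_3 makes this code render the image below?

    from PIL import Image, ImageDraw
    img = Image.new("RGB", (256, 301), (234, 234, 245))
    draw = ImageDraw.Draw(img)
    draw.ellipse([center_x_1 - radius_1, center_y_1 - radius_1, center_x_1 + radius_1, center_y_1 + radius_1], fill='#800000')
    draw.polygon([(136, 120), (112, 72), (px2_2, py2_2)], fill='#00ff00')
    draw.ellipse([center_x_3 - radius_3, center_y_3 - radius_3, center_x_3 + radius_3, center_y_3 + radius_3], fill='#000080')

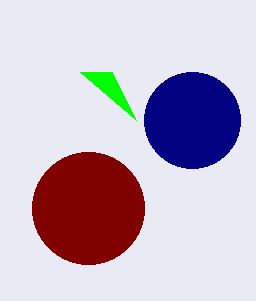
center_x_1 = 88, center_y_1 = 208, radius_1 = 56, px2_2 = 80, py2_2 = 72, center_x_3 = 192, center_y_3 = 120, radius_3 = 48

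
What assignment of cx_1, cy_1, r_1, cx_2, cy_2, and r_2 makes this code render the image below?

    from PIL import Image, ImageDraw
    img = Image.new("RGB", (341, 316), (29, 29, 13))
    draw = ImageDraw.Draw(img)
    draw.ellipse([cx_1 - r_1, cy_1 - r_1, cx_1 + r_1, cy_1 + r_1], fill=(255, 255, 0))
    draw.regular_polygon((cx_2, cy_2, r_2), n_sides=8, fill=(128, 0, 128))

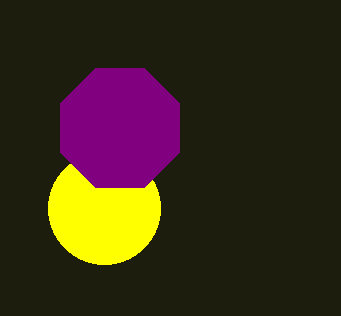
cx_1 = 104
cy_1 = 208
r_1 = 56
cx_2 = 120
cy_2 = 128
r_2 = 64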